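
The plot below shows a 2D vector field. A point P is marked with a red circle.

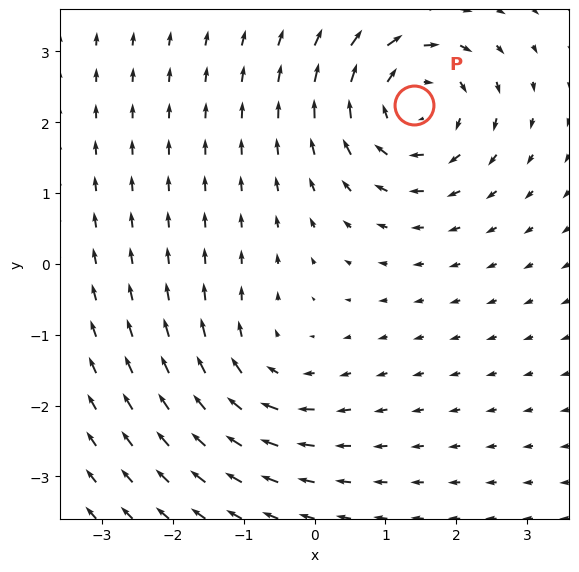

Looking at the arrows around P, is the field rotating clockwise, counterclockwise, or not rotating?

clockwise

Near P at (1.4, 2.2) the arrows circulate clockwise. The curl (z-component) there is about -5; negative curl means clockwise rotation.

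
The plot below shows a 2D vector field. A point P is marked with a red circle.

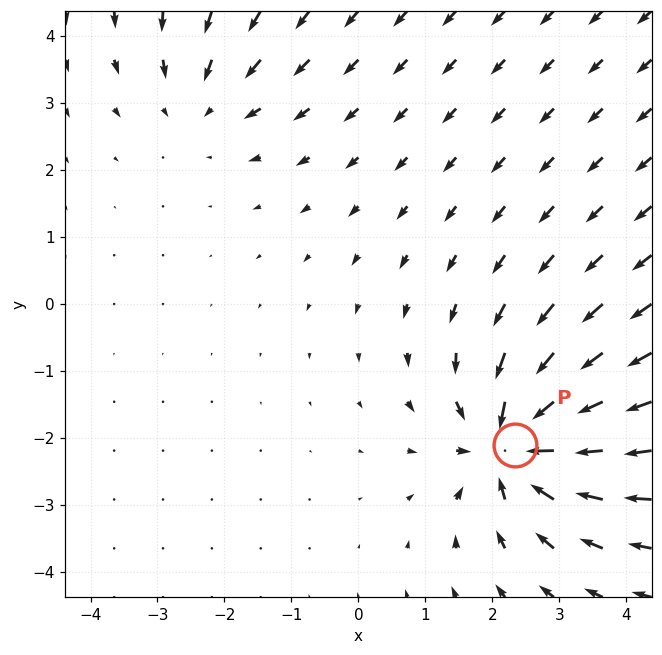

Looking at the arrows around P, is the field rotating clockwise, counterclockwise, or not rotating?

Near P at (2.3, -2.1) the arrows show no circulation. The curl there is ≈0.

not rotating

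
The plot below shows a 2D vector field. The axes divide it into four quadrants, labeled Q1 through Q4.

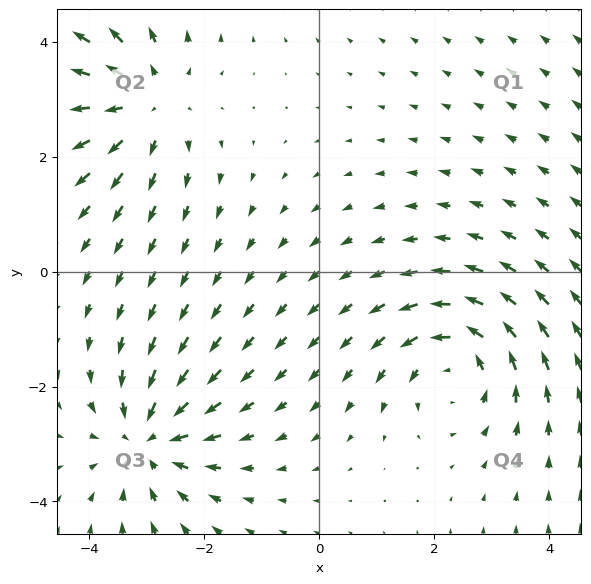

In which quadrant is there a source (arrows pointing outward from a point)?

Q2

The source sits at approximately (-3.0, 3.0), which lies in quadrant Q2. The divergence there is about +4, positive as expected for a source.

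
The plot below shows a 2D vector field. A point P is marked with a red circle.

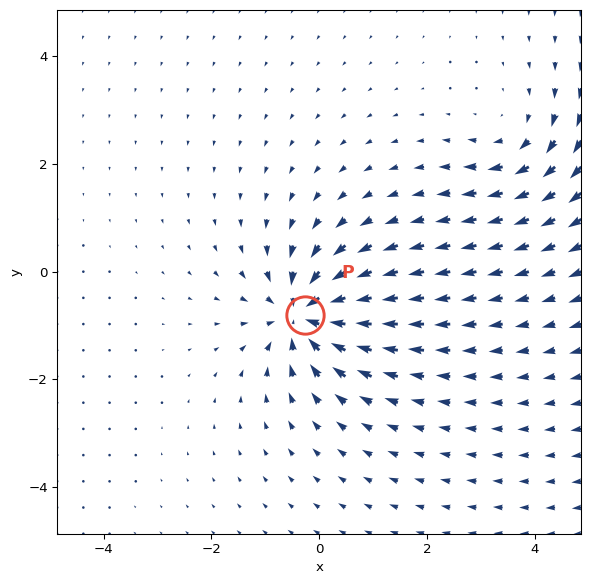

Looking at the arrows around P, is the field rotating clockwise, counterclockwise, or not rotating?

not rotating

Near P at (-0.3, -0.8) the arrows show no circulation. The curl there is ≈0.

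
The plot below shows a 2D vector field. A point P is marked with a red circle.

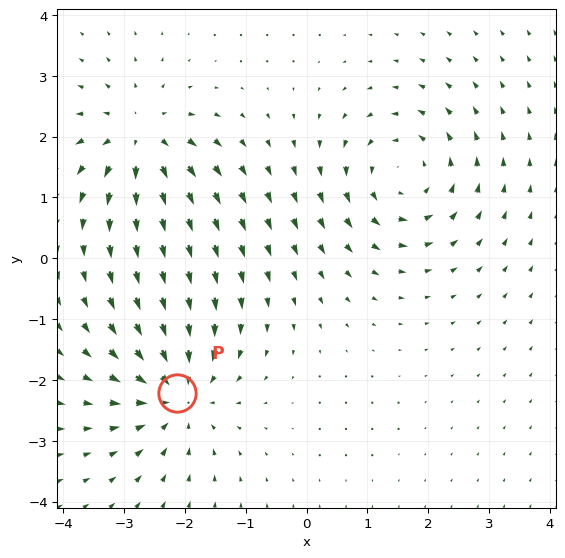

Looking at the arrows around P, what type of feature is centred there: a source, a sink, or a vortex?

sink

At P (-2.1, -2.2) the arrows converge inward. Divergence about -4, curl ≈0 — negative divergence with near-zero curl is a sink.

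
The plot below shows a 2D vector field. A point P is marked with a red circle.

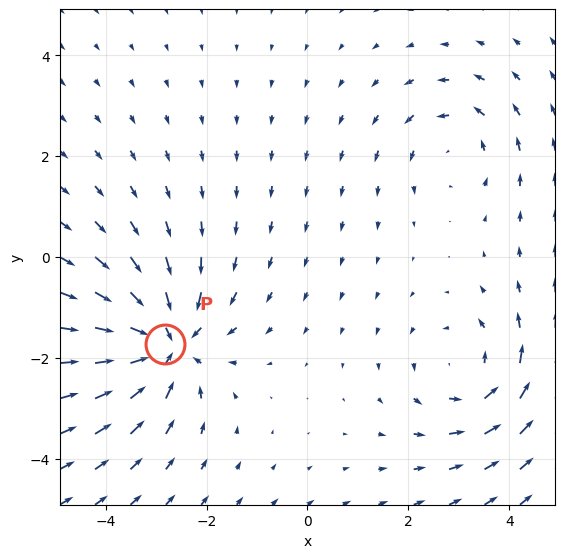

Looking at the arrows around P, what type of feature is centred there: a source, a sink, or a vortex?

sink

At P (-2.8, -1.7) the arrows converge inward. Divergence about -5, curl ≈0 — negative divergence with near-zero curl is a sink.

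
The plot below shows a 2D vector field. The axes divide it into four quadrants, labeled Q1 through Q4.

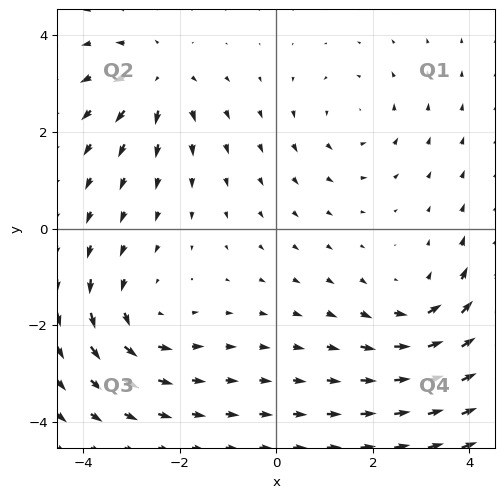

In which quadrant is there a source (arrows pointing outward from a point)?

Q2

The source sits at approximately (-2.4, 3.1), which lies in quadrant Q2. The divergence there is about +5, positive as expected for a source.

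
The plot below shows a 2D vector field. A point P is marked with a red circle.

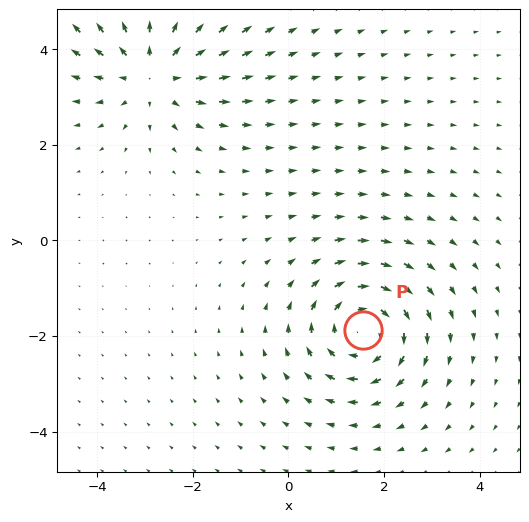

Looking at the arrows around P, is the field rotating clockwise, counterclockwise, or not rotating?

Near P at (1.6, -1.9) the arrows circulate clockwise. The curl (z-component) there is about -5; negative curl means clockwise rotation.

clockwise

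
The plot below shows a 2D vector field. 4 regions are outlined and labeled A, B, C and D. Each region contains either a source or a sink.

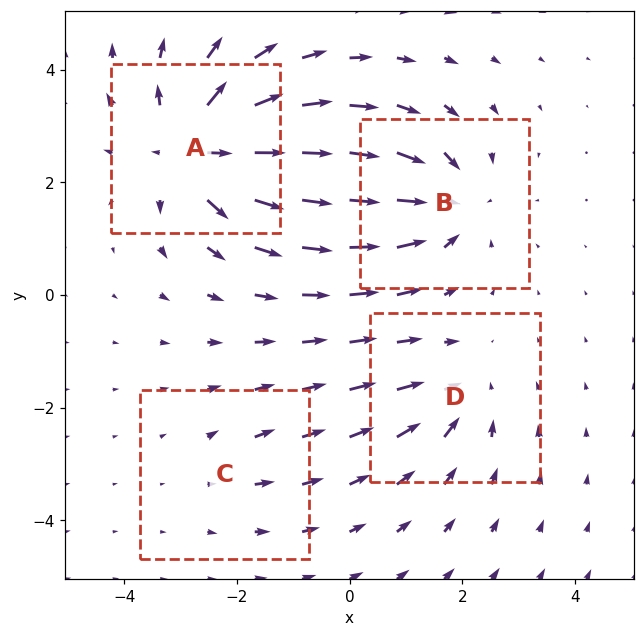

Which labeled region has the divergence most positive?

A

Divergence at each region's feature centre — A: about +7, B: about -6, C: about +2, D: about -4. Region A is most positive.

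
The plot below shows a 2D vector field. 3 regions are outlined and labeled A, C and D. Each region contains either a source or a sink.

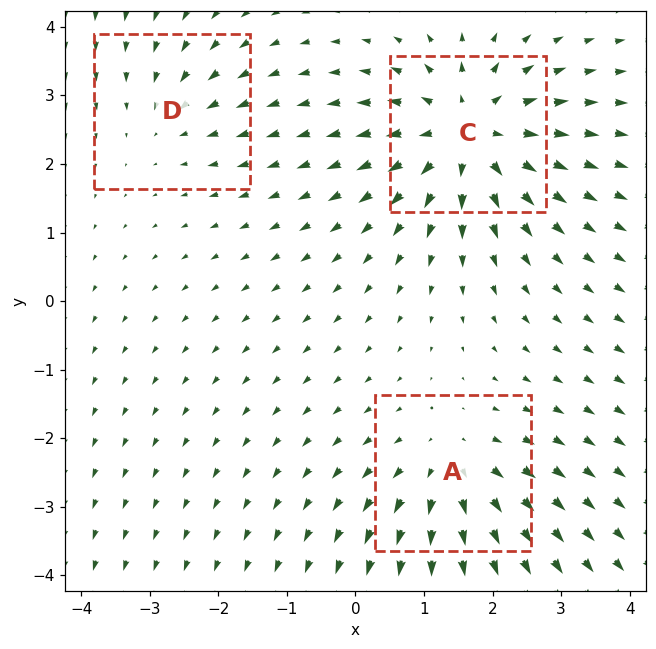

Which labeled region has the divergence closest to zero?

D

Divergence at each region's feature centre — A: about +4, C: about +5, D: about -2. Region D is closest to zero.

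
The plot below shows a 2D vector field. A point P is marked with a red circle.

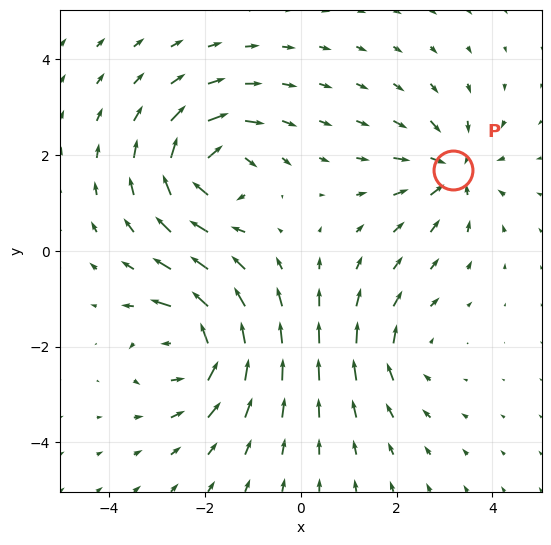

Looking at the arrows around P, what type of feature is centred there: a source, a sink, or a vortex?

sink

At P (3.2, 1.7) the arrows converge inward. Divergence about -5, curl ≈0 — negative divergence with near-zero curl is a sink.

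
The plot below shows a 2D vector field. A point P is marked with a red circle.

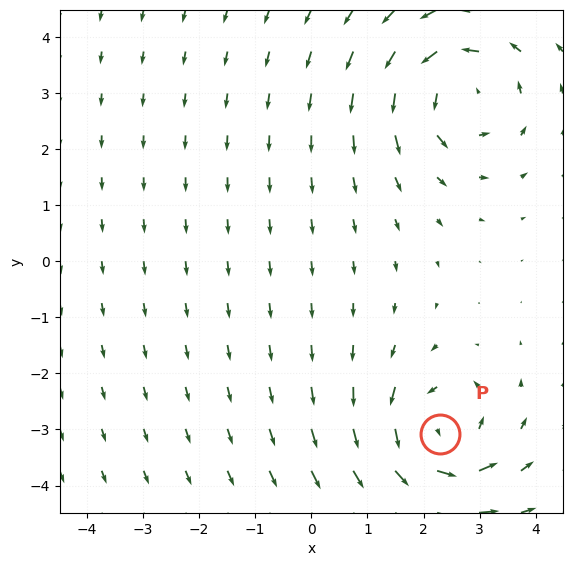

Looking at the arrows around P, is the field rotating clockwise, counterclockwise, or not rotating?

Near P at (2.3, -3.1) the arrows circulate counterclockwise. The curl (z-component) there is about +5; positive curl means counterclockwise rotation.

counterclockwise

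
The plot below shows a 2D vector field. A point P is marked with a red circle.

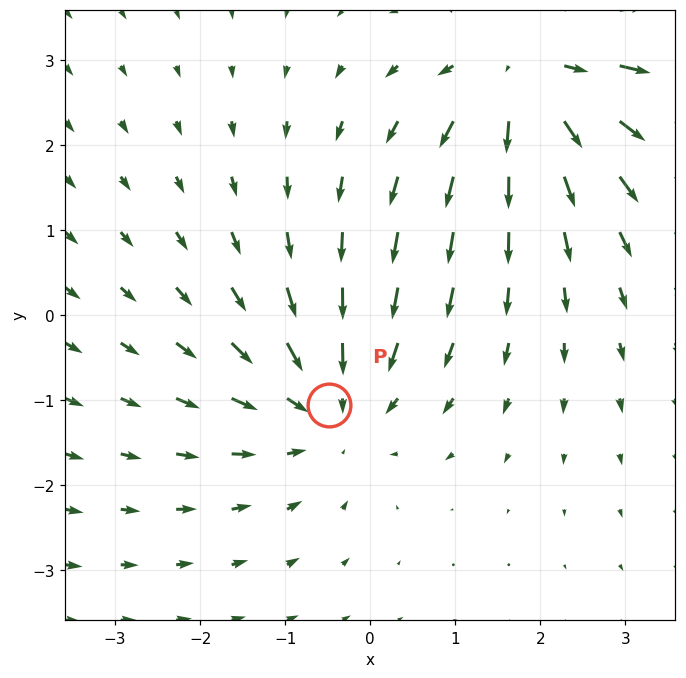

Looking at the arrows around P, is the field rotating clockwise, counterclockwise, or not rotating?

not rotating

Near P at (-0.5, -1.1) the arrows show no circulation. The curl there is ≈0.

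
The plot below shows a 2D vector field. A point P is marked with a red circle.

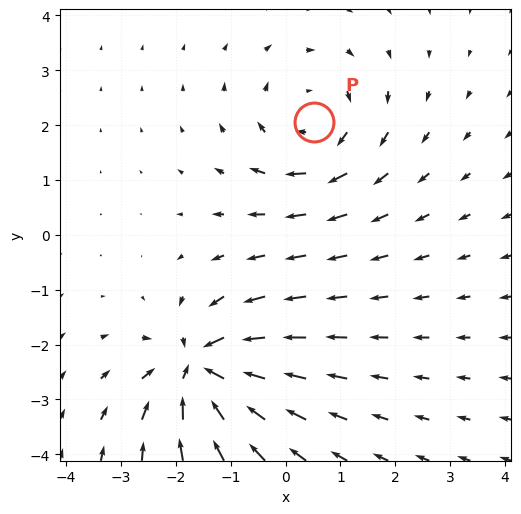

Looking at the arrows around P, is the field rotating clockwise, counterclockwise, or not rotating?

clockwise

Near P at (0.5, 2.1) the arrows circulate clockwise. The curl (z-component) there is about -3; negative curl means clockwise rotation.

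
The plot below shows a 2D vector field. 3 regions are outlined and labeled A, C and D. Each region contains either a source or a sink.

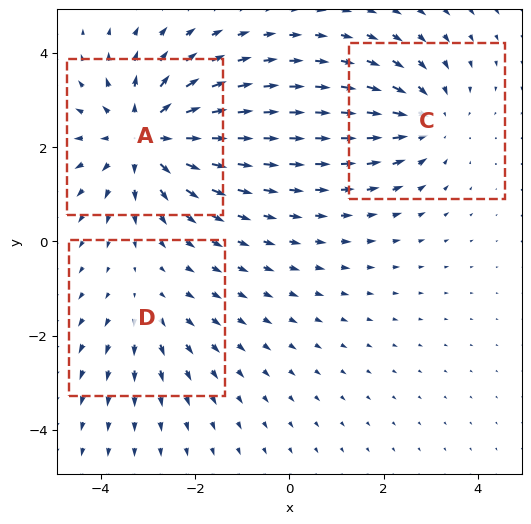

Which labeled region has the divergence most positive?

Divergence at each region's feature centre — A: about +4, C: about -3, D: about +2. Region A is most positive.

A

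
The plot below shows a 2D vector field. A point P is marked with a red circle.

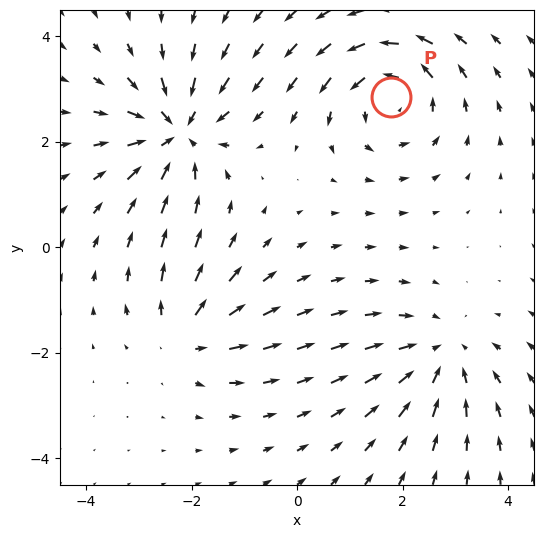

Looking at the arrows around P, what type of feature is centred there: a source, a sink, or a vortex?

At P (1.8, 2.8) the arrows circulate counterclockwise. Divergence ≈0, curl about +4 — near-zero divergence with nonzero curl is a vortex.

vortex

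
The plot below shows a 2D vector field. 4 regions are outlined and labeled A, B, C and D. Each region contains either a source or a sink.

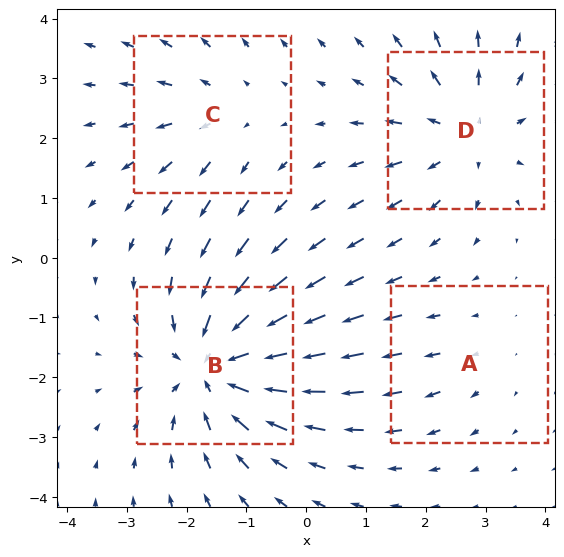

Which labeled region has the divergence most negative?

Divergence at each region's feature centre — A: about +2, B: about -6, C: about +3, D: about +4. Region B is most negative.

B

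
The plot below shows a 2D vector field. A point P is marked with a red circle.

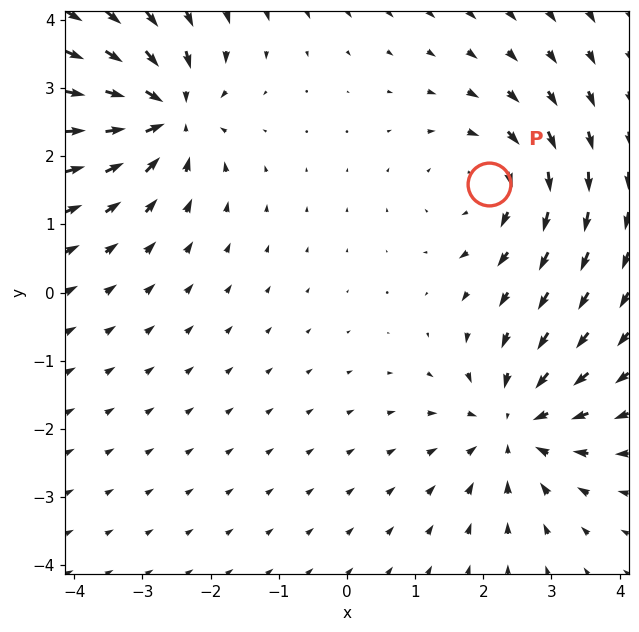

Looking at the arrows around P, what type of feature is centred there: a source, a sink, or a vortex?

vortex

At P (2.1, 1.6) the arrows circulate clockwise. Divergence ≈0, curl about -4 — near-zero divergence with nonzero curl is a vortex.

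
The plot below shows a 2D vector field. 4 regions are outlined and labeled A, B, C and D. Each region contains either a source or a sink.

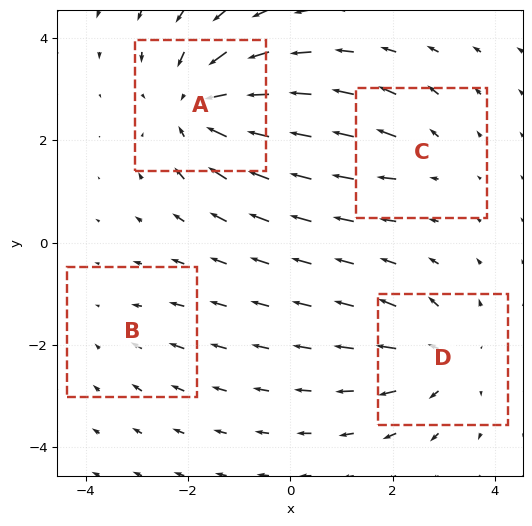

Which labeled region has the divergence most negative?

A

Divergence at each region's feature centre — A: about -6, B: about -2, C: about +3, D: about +4. Region A is most negative.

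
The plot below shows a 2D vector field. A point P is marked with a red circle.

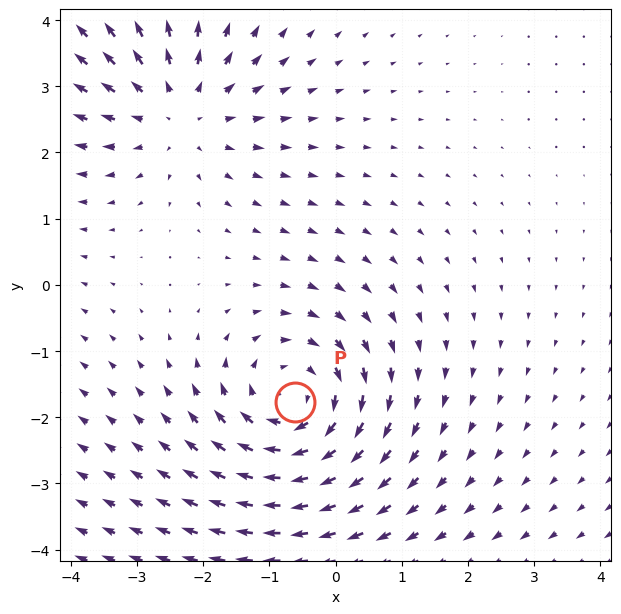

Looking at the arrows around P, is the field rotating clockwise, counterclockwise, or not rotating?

clockwise

Near P at (-0.6, -1.8) the arrows circulate clockwise. The curl (z-component) there is about -5; negative curl means clockwise rotation.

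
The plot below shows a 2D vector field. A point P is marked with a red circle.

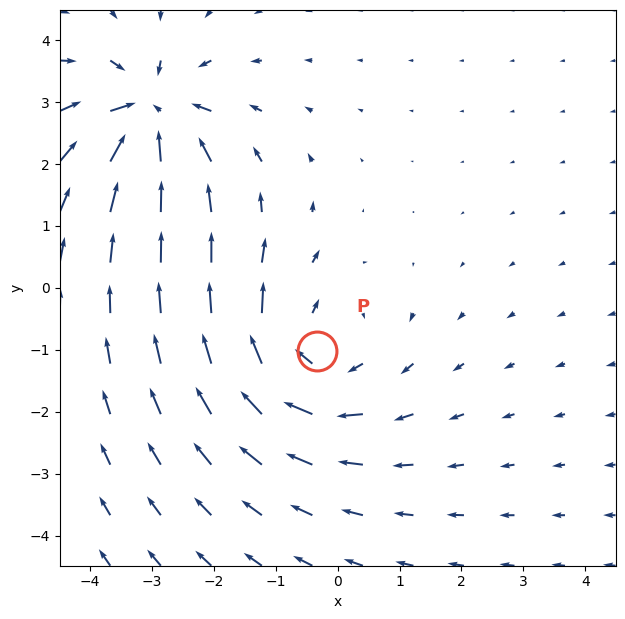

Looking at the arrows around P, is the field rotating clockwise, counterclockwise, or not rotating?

Near P at (-0.3, -1.0) the arrows circulate clockwise. The curl (z-component) there is about -4; negative curl means clockwise rotation.

clockwise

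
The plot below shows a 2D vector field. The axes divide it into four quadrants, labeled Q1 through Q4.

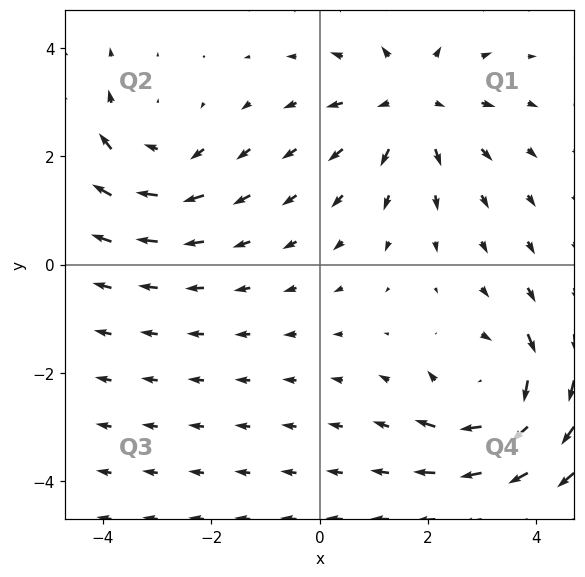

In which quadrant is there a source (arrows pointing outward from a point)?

Q1

The source sits at approximately (1.7, 3.0), which lies in quadrant Q1. The divergence there is about +4, positive as expected for a source.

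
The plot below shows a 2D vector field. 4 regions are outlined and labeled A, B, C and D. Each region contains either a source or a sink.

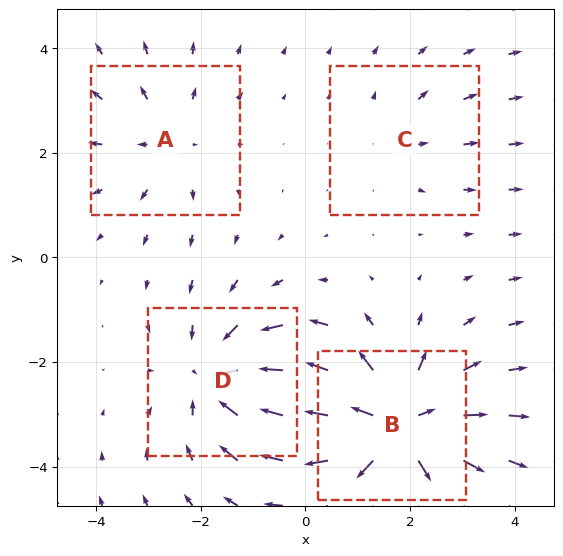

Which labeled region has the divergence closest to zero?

Divergence at each region's feature centre — A: about +3, B: about +6, C: about +2, D: about -5. Region C is closest to zero.

C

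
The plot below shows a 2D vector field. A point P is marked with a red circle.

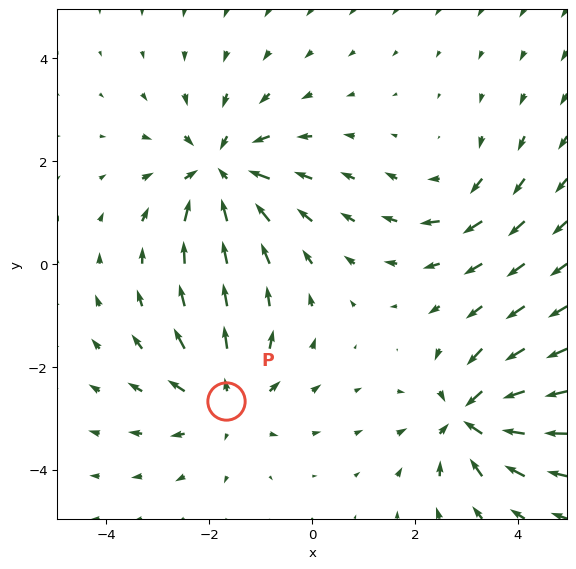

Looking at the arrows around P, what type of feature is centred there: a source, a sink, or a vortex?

At P (-1.7, -2.7) the arrows spread outward. Divergence about +4, curl ≈0 — positive divergence with near-zero curl is a source.

source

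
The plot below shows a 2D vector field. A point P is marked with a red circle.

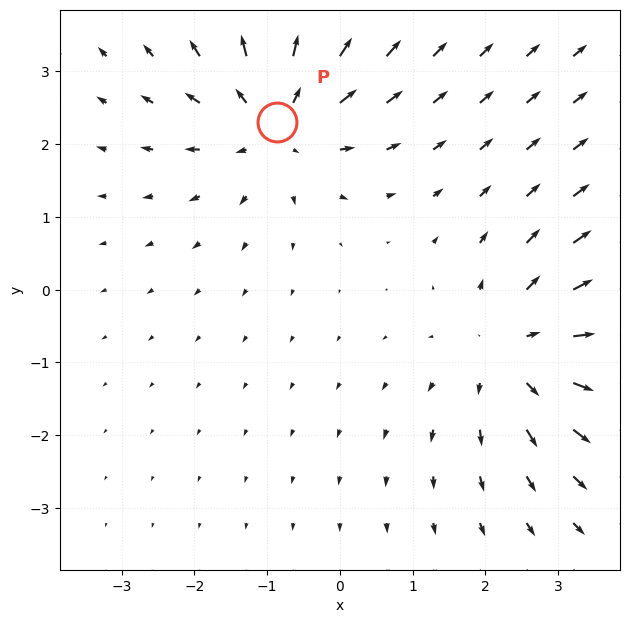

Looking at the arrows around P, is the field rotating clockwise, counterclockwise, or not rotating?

Near P at (-0.9, 2.3) the arrows show no circulation. The curl there is ≈0.

not rotating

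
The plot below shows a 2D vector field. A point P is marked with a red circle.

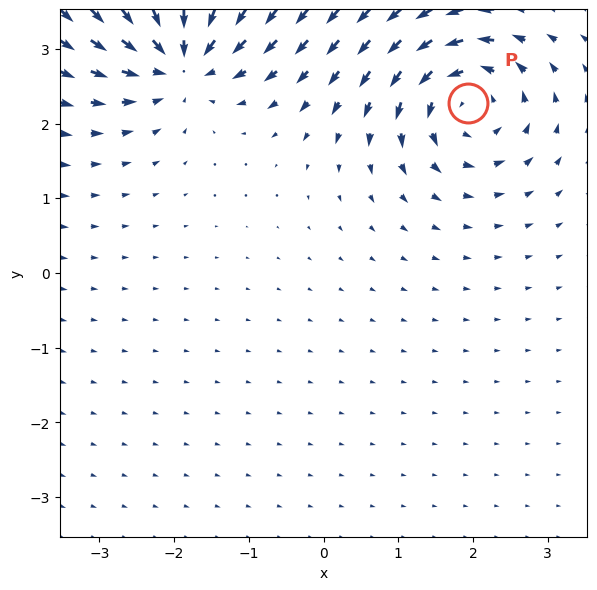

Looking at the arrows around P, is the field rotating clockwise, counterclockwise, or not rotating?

counterclockwise

Near P at (1.9, 2.3) the arrows circulate counterclockwise. The curl (z-component) there is about +6; positive curl means counterclockwise rotation.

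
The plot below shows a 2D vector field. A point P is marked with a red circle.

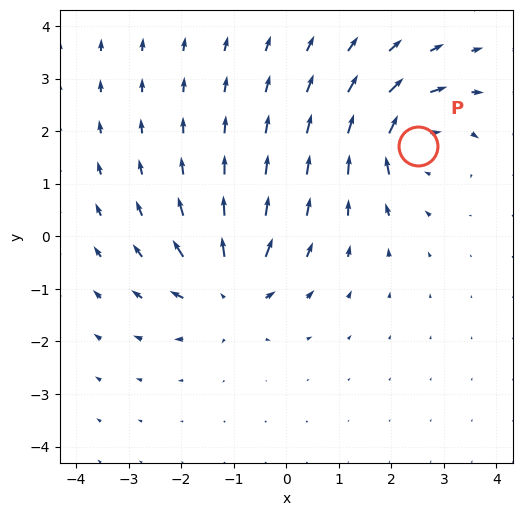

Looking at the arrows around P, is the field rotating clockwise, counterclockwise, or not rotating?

Near P at (2.5, 1.7) the arrows circulate clockwise. The curl (z-component) there is about -7; negative curl means clockwise rotation.

clockwise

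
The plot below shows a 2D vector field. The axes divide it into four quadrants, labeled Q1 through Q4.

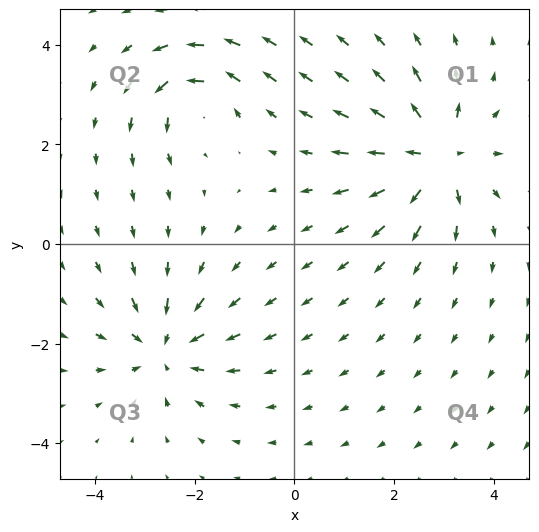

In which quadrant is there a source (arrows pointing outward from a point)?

Q1

The source sits at approximately (2.8, 1.8), which lies in quadrant Q1. The divergence there is about +6, positive as expected for a source.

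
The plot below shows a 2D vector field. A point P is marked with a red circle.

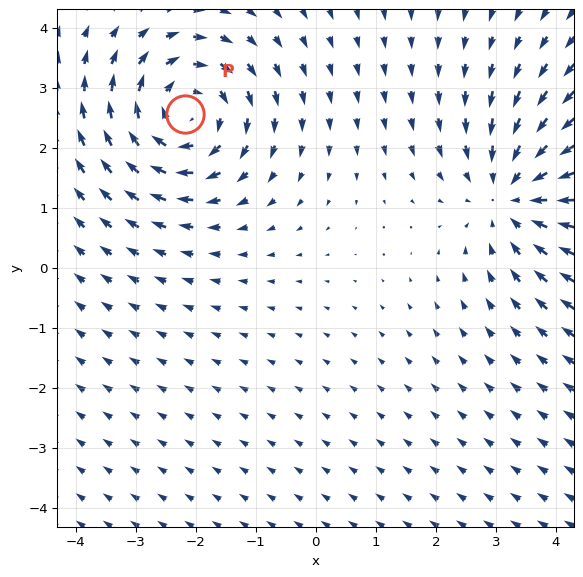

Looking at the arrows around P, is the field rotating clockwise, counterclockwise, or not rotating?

clockwise

Near P at (-2.2, 2.6) the arrows circulate clockwise. The curl (z-component) there is about -4; negative curl means clockwise rotation.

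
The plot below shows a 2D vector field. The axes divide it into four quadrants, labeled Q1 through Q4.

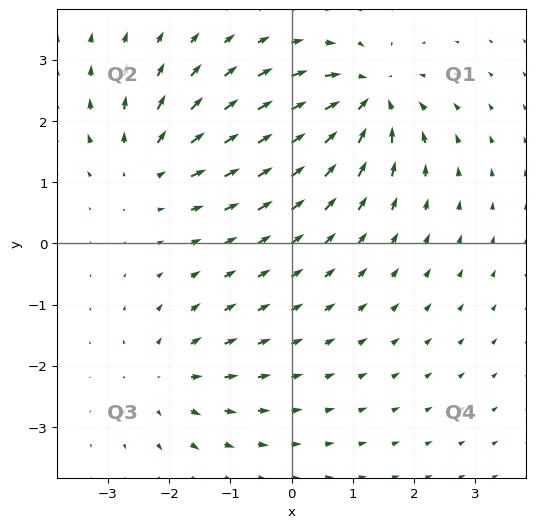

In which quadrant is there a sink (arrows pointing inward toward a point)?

Q1

The sink sits at approximately (1.2, 2.4), which lies in quadrant Q1. The divergence there is about -6, negative as expected for a sink.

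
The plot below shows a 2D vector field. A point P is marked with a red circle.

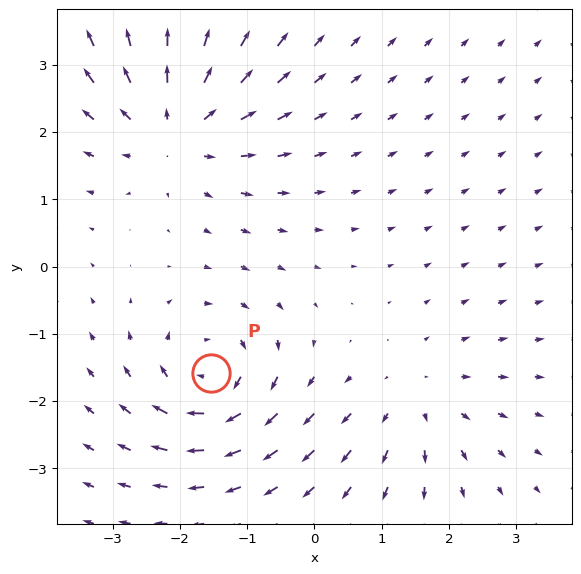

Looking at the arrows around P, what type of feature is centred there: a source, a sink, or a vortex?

vortex

At P (-1.5, -1.6) the arrows circulate clockwise. Divergence ≈0, curl about -5 — near-zero divergence with nonzero curl is a vortex.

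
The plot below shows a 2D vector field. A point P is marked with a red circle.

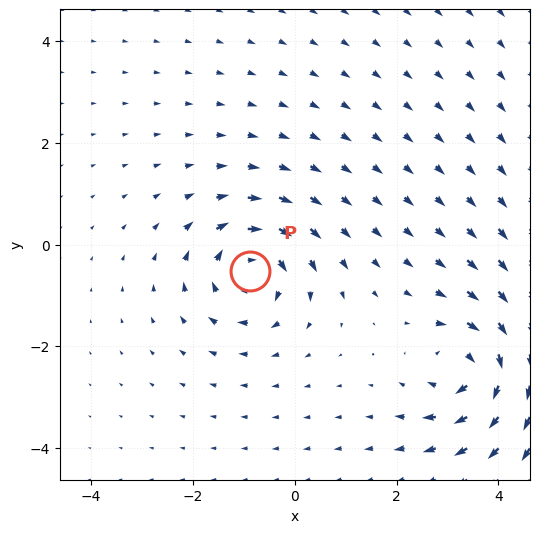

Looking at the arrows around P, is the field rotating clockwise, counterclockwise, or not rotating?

Near P at (-0.9, -0.5) the arrows circulate clockwise. The curl (z-component) there is about -5; negative curl means clockwise rotation.

clockwise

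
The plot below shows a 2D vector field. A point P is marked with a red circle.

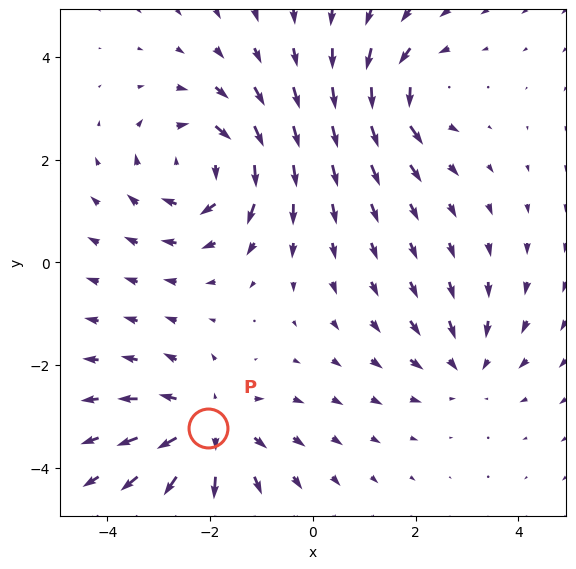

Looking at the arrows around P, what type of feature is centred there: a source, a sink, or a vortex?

At P (-2.0, -3.2) the arrows spread outward. Divergence about +4, curl ≈0 — positive divergence with near-zero curl is a source.

source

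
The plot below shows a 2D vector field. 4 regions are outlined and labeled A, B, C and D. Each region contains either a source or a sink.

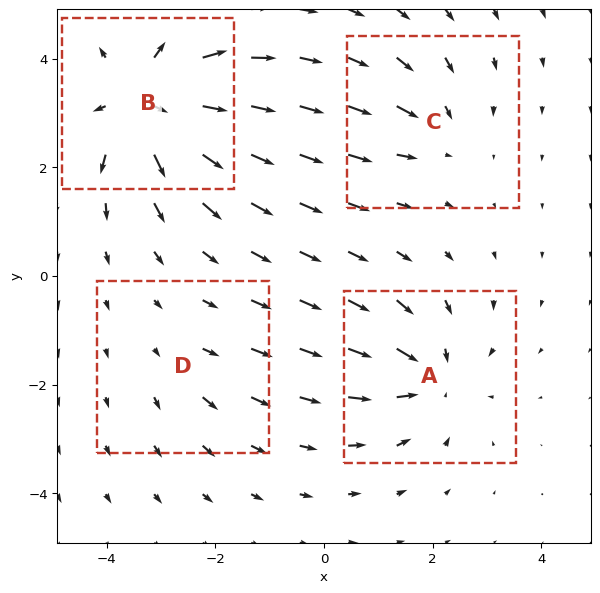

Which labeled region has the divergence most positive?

B

Divergence at each region's feature centre — A: about -5, B: about +7, C: about -3, D: about +2. Region B is most positive.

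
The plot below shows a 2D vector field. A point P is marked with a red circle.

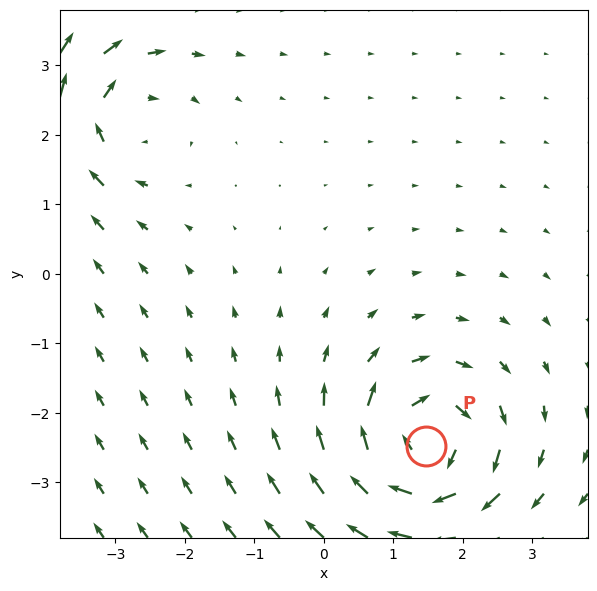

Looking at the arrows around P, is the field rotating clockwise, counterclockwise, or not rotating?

clockwise

Near P at (1.5, -2.5) the arrows circulate clockwise. The curl (z-component) there is about -6; negative curl means clockwise rotation.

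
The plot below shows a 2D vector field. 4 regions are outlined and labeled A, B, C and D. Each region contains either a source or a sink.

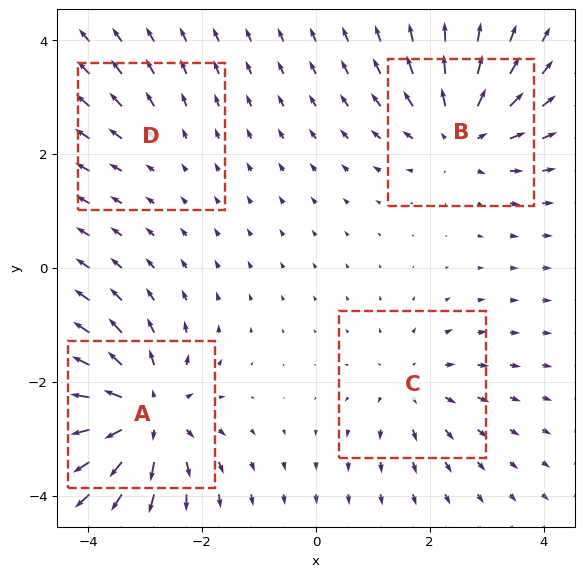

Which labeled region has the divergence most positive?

A

Divergence at each region's feature centre — A: about +8, B: about +6, C: about +4, D: about +2. Region A is most positive.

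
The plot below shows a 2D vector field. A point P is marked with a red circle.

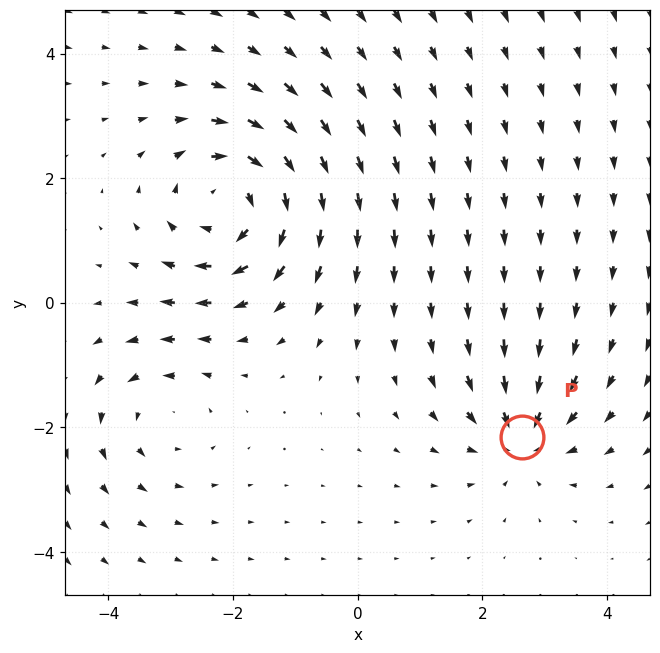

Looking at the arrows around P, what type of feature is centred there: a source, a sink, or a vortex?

At P (2.6, -2.2) the arrows converge inward. Divergence about -4, curl ≈0 — negative divergence with near-zero curl is a sink.

sink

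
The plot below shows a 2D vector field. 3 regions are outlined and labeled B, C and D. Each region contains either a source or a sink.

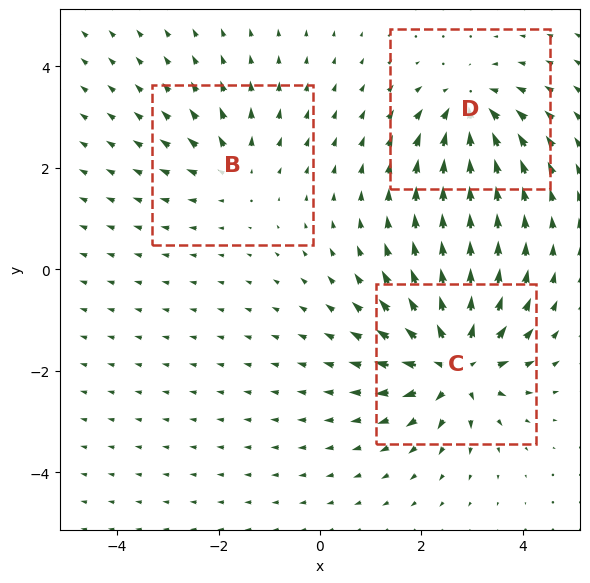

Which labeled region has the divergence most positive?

C

Divergence at each region's feature centre — B: about +3, C: about +6, D: about -4. Region C is most positive.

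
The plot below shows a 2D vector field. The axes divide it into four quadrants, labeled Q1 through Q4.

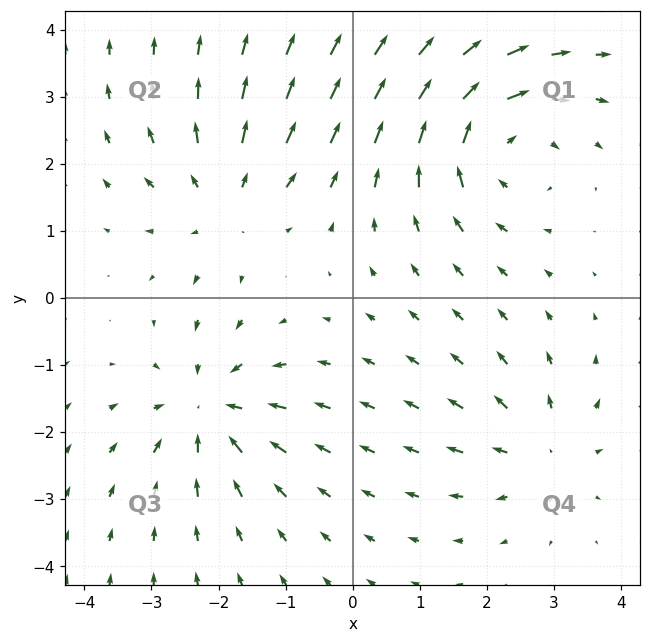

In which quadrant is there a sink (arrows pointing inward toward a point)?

Q3

The sink sits at approximately (-2.1, -1.7), which lies in quadrant Q3. The divergence there is about -5, negative as expected for a sink.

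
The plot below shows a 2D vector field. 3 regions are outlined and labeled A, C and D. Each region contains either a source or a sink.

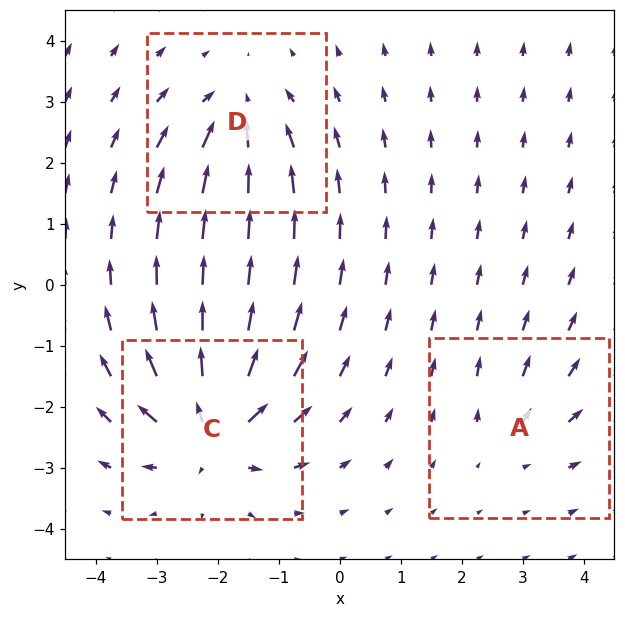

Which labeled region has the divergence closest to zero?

A

Divergence at each region's feature centre — A: about +2, C: about +6, D: about -4. Region A is closest to zero.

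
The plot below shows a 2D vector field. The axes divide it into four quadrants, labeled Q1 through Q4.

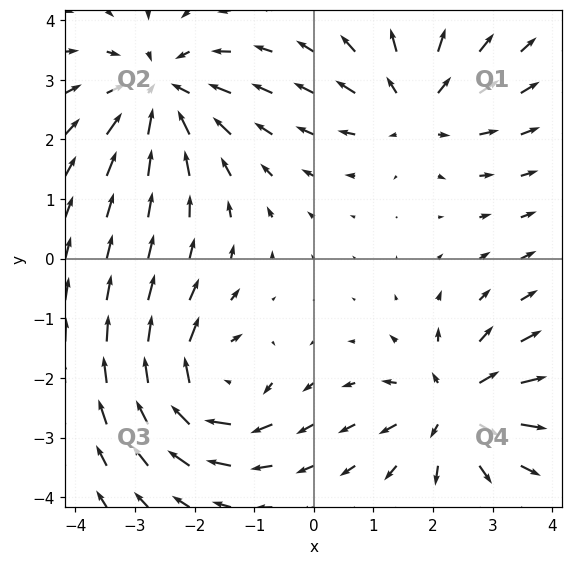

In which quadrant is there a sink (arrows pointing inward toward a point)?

The sink sits at approximately (-2.6, 2.8), which lies in quadrant Q2. The divergence there is about -5, negative as expected for a sink.

Q2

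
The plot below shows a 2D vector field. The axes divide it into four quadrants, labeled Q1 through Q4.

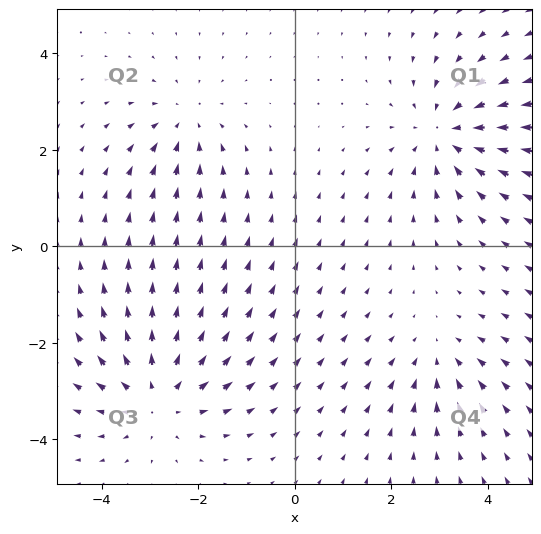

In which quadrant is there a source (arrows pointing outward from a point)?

The source sits at approximately (-2.8, -3.1), which lies in quadrant Q3. The divergence there is about +4, positive as expected for a source.

Q3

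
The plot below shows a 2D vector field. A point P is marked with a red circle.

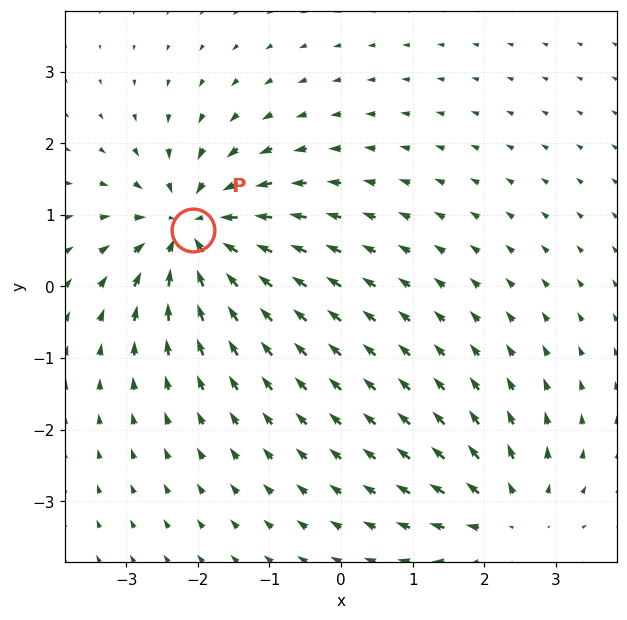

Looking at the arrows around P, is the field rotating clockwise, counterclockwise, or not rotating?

not rotating

Near P at (-2.1, 0.8) the arrows show no circulation. The curl there is ≈0.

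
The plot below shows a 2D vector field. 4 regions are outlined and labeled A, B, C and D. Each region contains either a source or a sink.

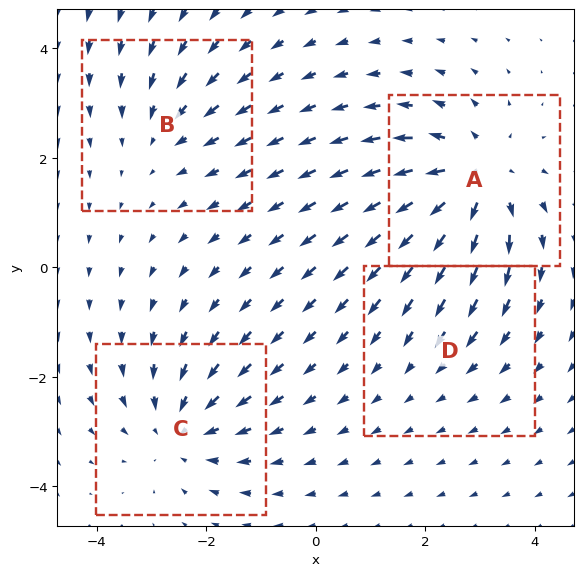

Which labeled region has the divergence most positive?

A

Divergence at each region's feature centre — A: about +6, B: about -3, C: about -4, D: about -2. Region A is most positive.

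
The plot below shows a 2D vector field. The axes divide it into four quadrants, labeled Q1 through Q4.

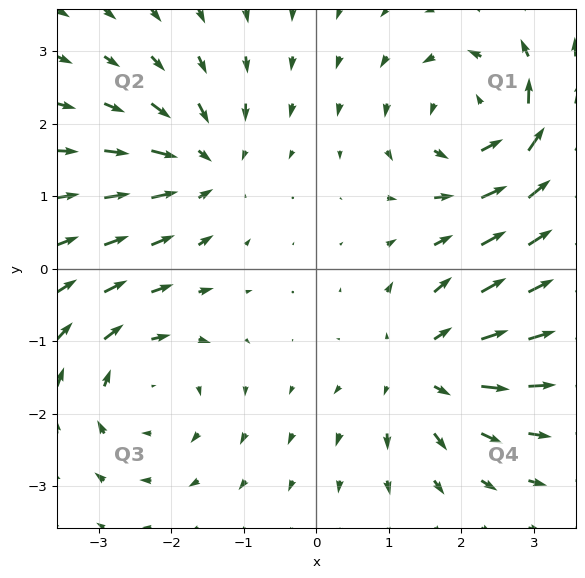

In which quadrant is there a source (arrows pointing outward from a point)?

Q4

The source sits at approximately (1.5, -1.4), which lies in quadrant Q4. The divergence there is about +5, positive as expected for a source.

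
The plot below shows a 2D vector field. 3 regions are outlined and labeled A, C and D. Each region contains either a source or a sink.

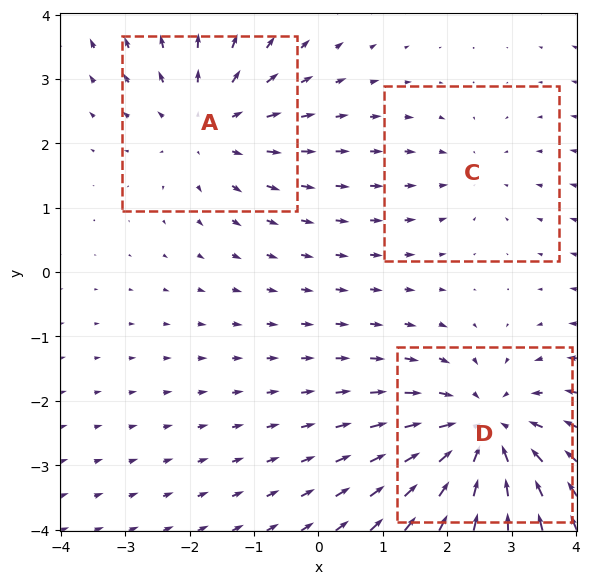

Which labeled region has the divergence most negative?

D

Divergence at each region's feature centre — A: about +3, C: about -2, D: about -4. Region D is most negative.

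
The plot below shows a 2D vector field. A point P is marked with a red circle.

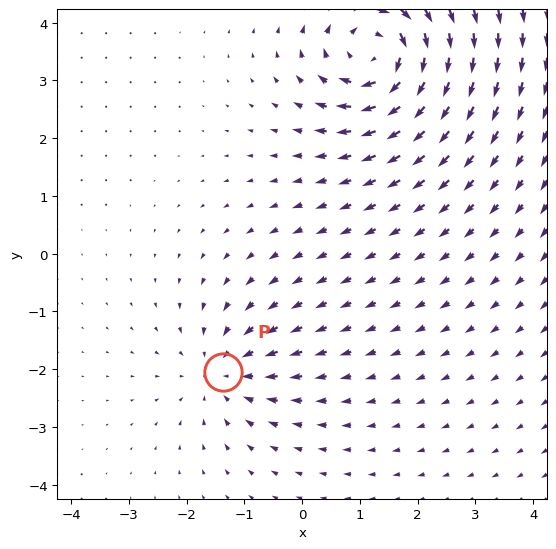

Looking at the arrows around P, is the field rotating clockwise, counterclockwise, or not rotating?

not rotating

Near P at (-1.4, -2.0) the arrows show no circulation. The curl there is ≈0.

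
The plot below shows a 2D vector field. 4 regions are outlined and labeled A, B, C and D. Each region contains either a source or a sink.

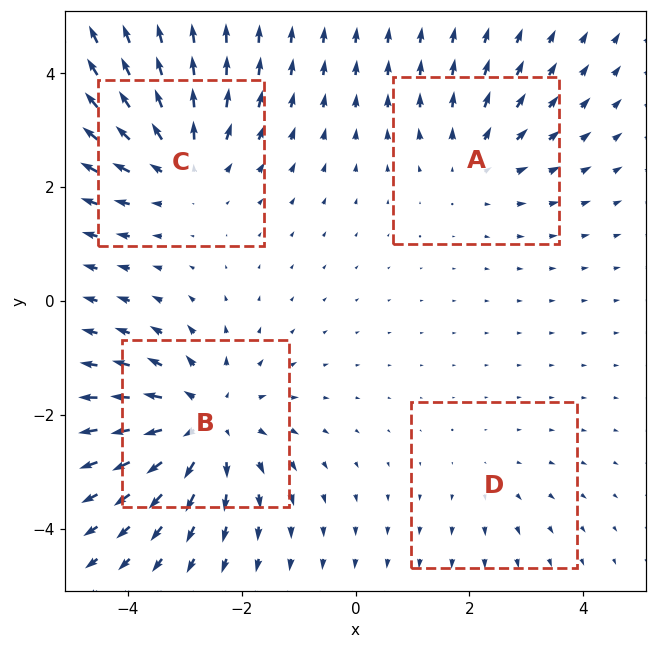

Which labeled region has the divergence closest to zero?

D

Divergence at each region's feature centre — A: about +3, B: about +6, C: about +5, D: about +2. Region D is closest to zero.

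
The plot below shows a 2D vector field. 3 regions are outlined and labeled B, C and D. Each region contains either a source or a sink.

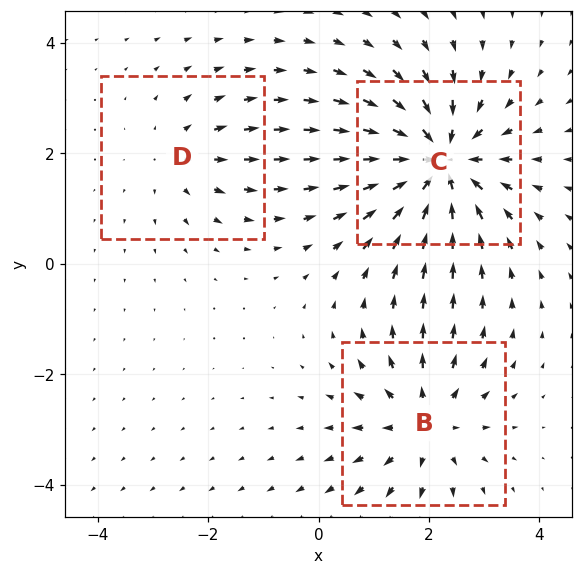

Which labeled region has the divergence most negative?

Divergence at each region's feature centre — B: about +3, C: about -5, D: about +2. Region C is most negative.

C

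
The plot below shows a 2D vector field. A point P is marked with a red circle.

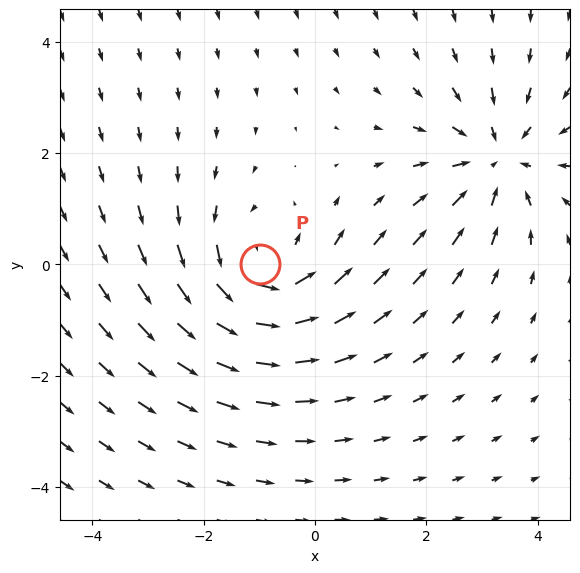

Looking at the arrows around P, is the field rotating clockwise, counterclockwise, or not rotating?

Near P at (-1.0, 0.0) the arrows circulate counterclockwise. The curl (z-component) there is about +4; positive curl means counterclockwise rotation.

counterclockwise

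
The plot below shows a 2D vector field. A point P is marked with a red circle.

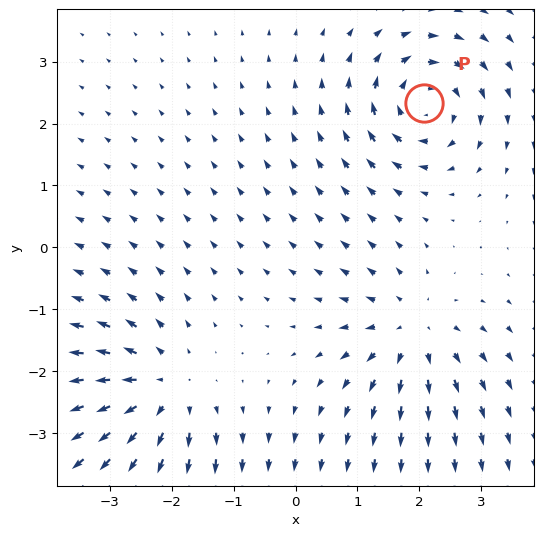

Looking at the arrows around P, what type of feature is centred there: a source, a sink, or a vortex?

At P (2.1, 2.3) the arrows circulate clockwise. Divergence ≈0, curl about -5 — near-zero divergence with nonzero curl is a vortex.

vortex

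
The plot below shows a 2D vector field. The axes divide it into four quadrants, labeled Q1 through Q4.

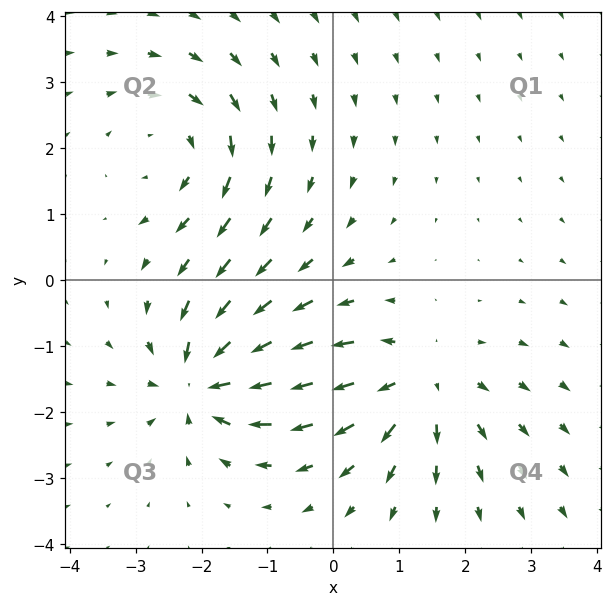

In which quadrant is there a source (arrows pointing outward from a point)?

Q4

The source sits at approximately (1.3, -1.6), which lies in quadrant Q4. The divergence there is about +5, positive as expected for a source.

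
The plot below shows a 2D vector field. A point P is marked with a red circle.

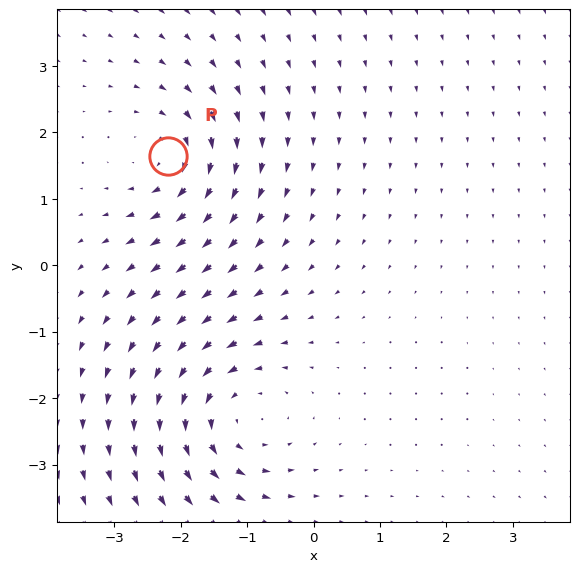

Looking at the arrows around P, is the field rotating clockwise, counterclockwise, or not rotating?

clockwise

Near P at (-2.2, 1.6) the arrows circulate clockwise. The curl (z-component) there is about -3; negative curl means clockwise rotation.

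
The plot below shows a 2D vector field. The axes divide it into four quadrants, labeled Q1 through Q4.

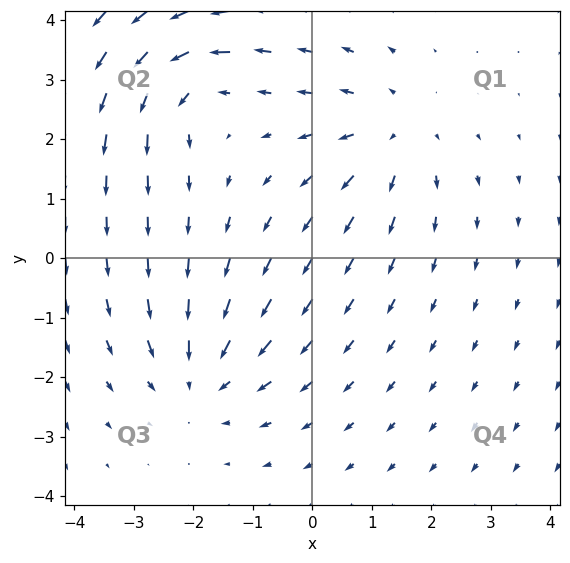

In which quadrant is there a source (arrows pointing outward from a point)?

Q1

The source sits at approximately (1.3, 2.1), which lies in quadrant Q1. The divergence there is about +3, positive as expected for a source.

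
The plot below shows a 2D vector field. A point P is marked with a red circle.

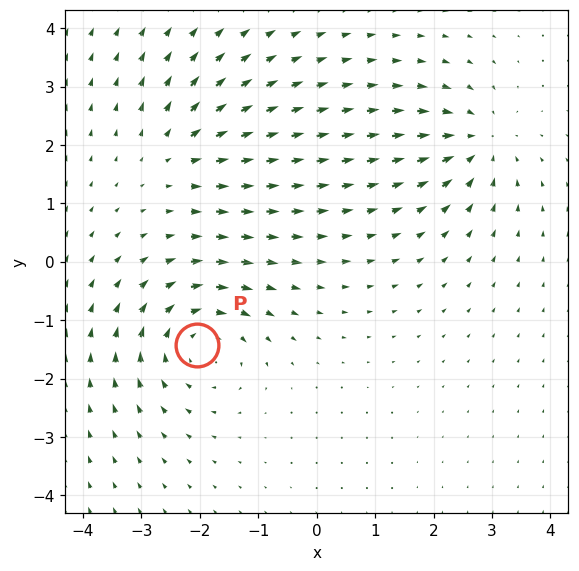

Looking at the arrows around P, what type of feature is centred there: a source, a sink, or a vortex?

vortex

At P (-2.1, -1.4) the arrows circulate clockwise. Divergence ≈0, curl about -4 — near-zero divergence with nonzero curl is a vortex.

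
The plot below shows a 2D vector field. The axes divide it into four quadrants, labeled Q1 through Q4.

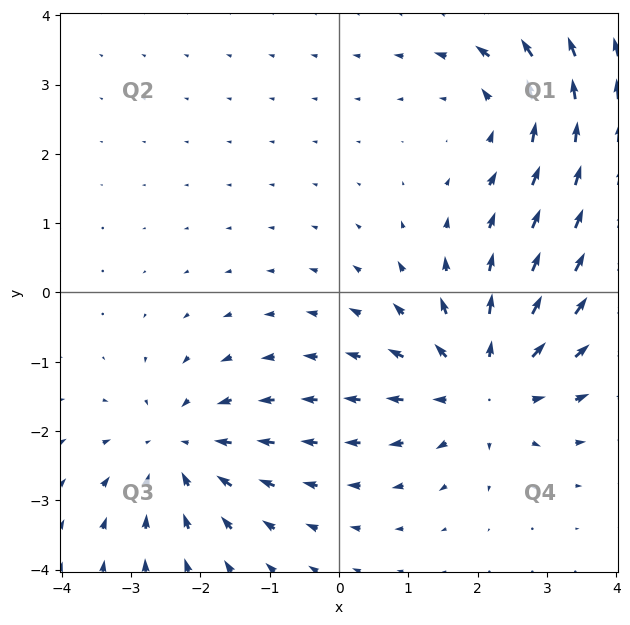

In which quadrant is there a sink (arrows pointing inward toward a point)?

Q3

The sink sits at approximately (-2.3, -2.3), which lies in quadrant Q3. The divergence there is about -4, negative as expected for a sink.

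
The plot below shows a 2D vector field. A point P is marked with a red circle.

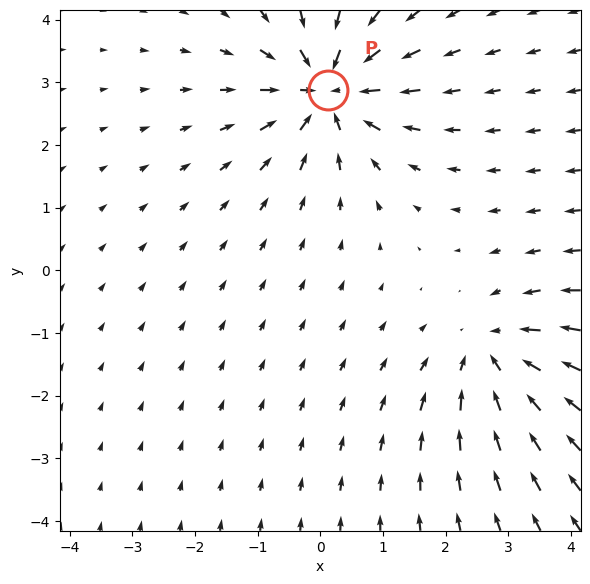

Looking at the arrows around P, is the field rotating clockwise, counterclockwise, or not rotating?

not rotating

Near P at (0.1, 2.9) the arrows show no circulation. The curl there is ≈0.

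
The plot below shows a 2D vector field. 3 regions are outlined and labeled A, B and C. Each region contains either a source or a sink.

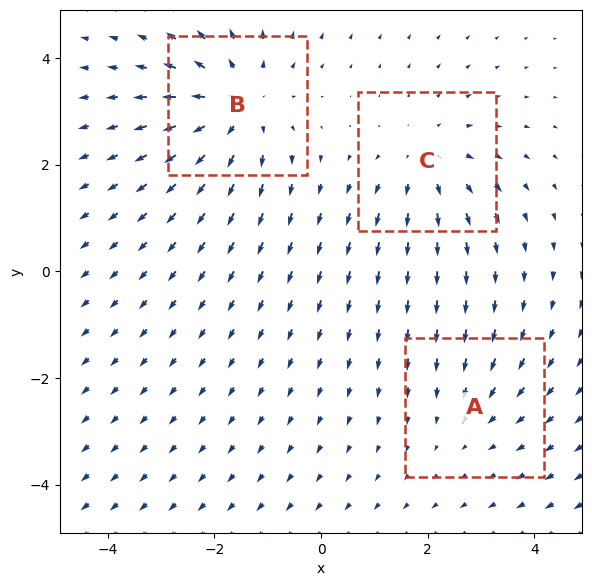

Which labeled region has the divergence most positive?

Divergence at each region's feature centre — A: about -2, B: about +4, C: about +3. Region B is most positive.

B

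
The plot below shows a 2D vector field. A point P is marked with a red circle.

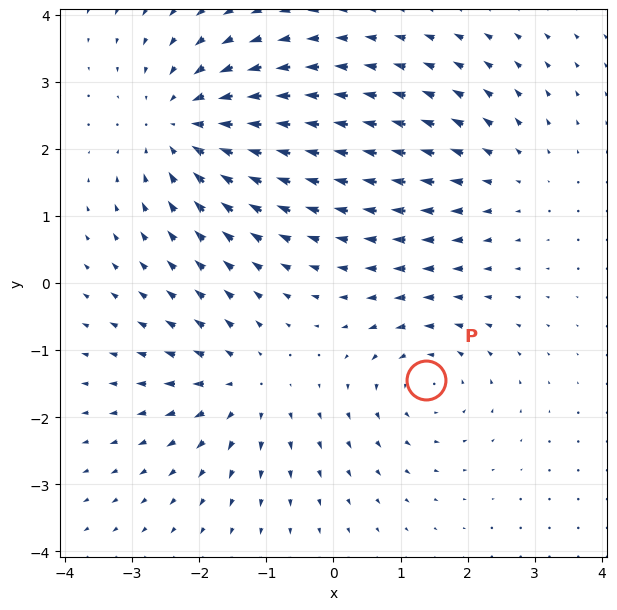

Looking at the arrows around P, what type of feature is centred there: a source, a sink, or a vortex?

vortex

At P (1.4, -1.4) the arrows circulate counterclockwise. Divergence ≈0, curl about +4 — near-zero divergence with nonzero curl is a vortex.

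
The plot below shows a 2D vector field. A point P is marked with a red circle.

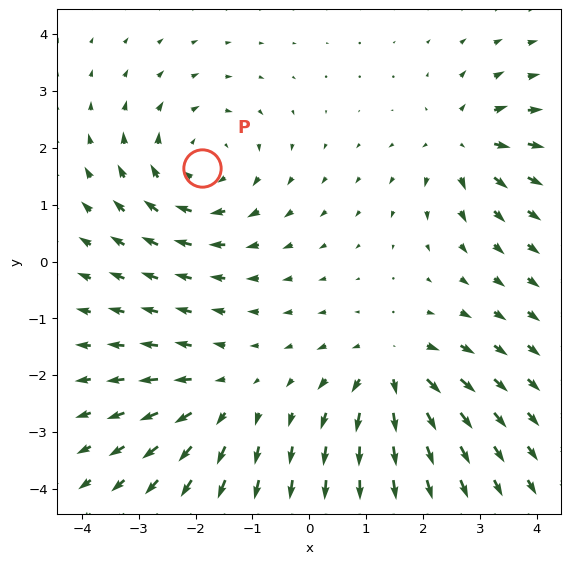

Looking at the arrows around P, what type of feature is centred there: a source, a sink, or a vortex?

At P (-1.9, 1.6) the arrows circulate clockwise. Divergence ≈0, curl about -4 — near-zero divergence with nonzero curl is a vortex.

vortex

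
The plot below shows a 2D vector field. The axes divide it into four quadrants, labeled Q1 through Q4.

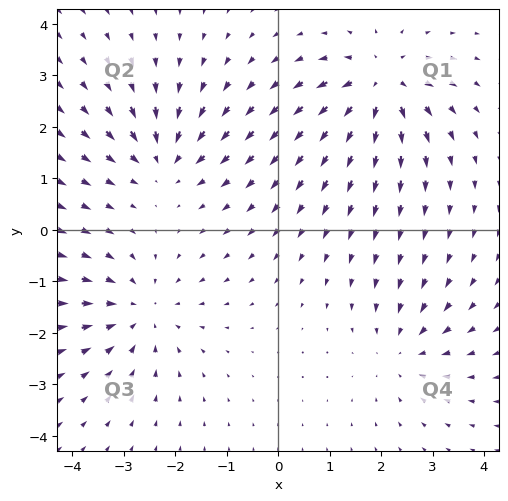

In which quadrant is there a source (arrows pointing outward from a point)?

Q1

The source sits at approximately (2.0, 2.8), which lies in quadrant Q1. The divergence there is about +6, positive as expected for a source.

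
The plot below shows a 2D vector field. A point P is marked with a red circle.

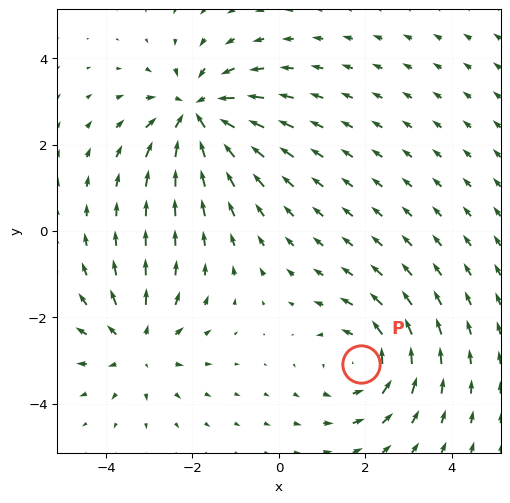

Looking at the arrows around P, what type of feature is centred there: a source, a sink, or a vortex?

vortex

At P (1.9, -3.1) the arrows circulate counterclockwise. Divergence ≈0, curl about +4 — near-zero divergence with nonzero curl is a vortex.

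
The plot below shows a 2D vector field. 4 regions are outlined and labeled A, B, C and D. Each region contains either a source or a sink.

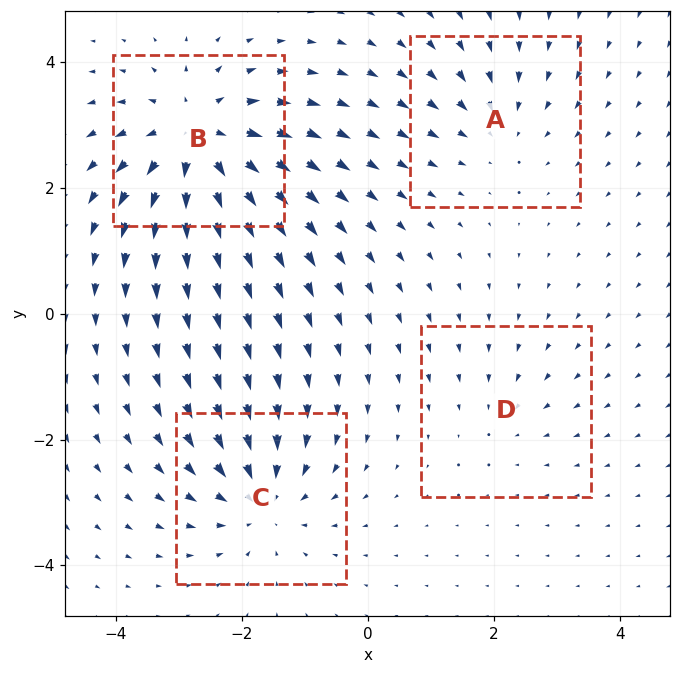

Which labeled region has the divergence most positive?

B

Divergence at each region's feature centre — A: about -3, B: about +7, C: about -5, D: about -2. Region B is most positive.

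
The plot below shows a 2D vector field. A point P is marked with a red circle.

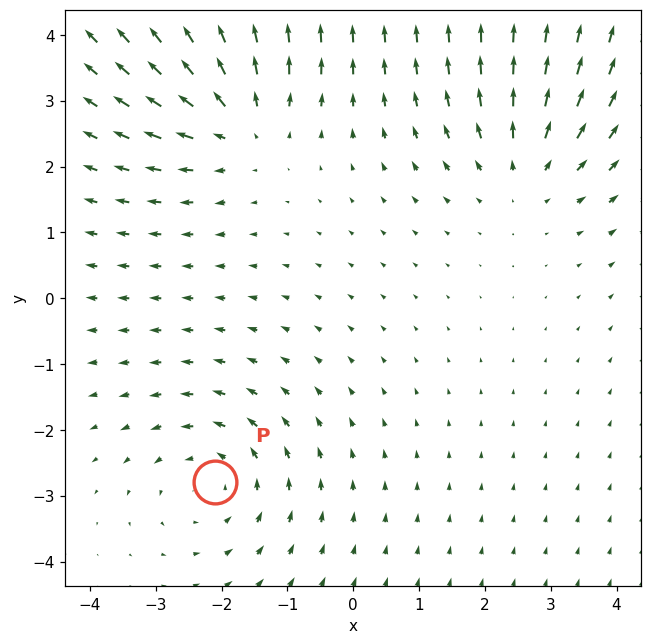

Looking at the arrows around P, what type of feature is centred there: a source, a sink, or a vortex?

At P (-2.1, -2.8) the arrows circulate counterclockwise. Divergence ≈0, curl about +3 — near-zero divergence with nonzero curl is a vortex.

vortex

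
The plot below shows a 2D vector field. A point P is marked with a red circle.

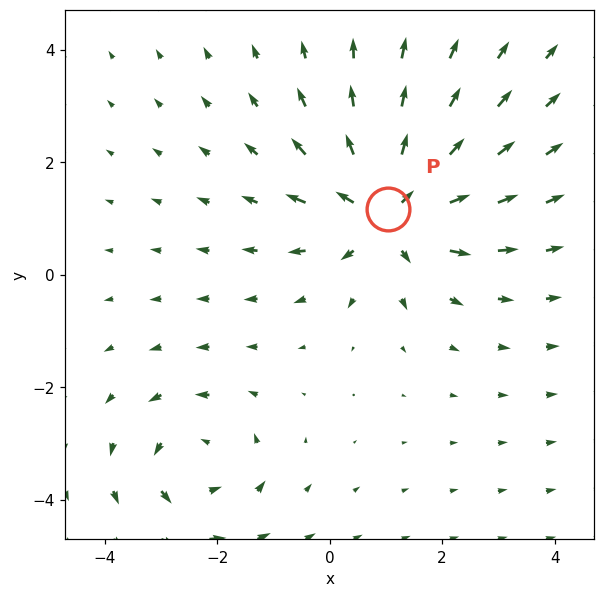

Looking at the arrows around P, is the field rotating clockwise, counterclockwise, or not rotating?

not rotating

Near P at (1.0, 1.2) the arrows show no circulation. The curl there is ≈0.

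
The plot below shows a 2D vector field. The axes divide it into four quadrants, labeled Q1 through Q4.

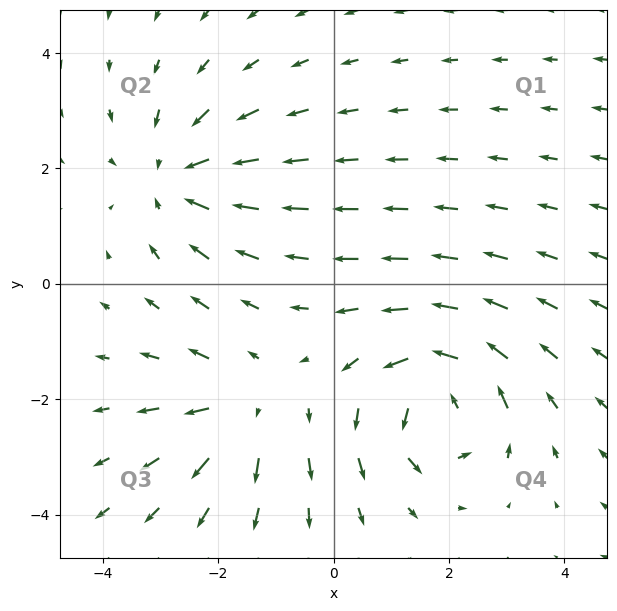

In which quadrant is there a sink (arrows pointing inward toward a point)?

Q2

The sink sits at approximately (-2.7, 1.8), which lies in quadrant Q2. The divergence there is about -3, negative as expected for a sink.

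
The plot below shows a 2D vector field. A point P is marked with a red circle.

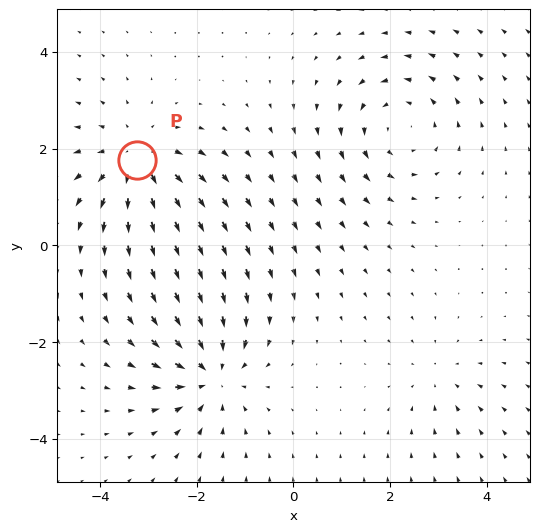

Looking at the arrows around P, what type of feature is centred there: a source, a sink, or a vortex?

source

At P (-3.2, 1.8) the arrows spread outward. Divergence about +5, curl ≈0 — positive divergence with near-zero curl is a source.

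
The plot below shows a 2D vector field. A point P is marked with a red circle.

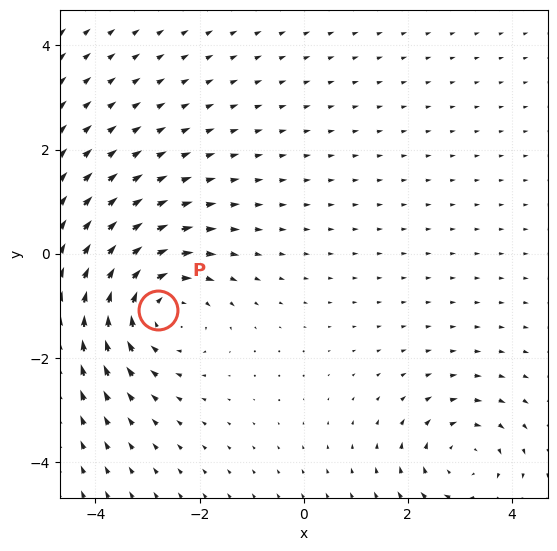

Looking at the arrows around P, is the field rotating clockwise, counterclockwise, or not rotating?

clockwise

Near P at (-2.8, -1.1) the arrows circulate clockwise. The curl (z-component) there is about -4; negative curl means clockwise rotation.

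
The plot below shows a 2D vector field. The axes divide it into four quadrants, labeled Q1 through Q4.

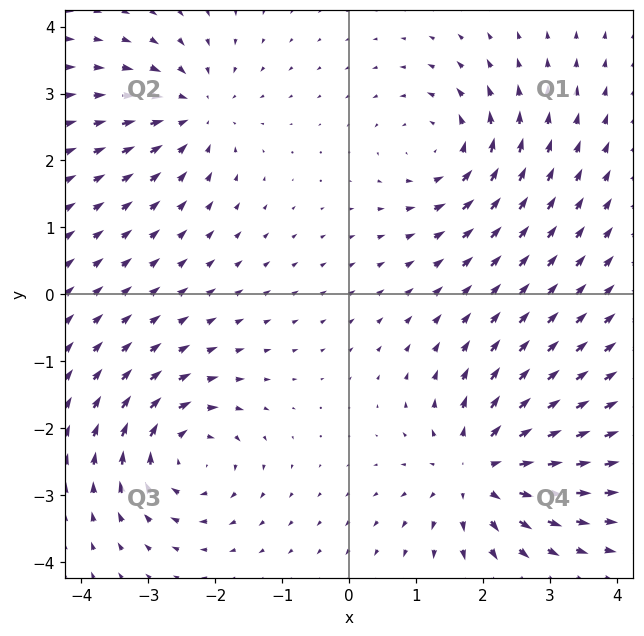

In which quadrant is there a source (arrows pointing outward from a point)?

The source sits at approximately (1.9, -2.6), which lies in quadrant Q4. The divergence there is about +5, positive as expected for a source.

Q4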